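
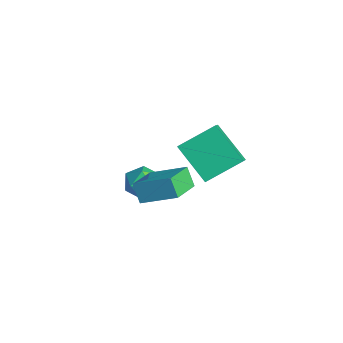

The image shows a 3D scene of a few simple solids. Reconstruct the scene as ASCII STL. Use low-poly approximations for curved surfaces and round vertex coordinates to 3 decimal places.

solid 
facet normal -0.892 0.444 -0.082
outer loop
vertex -0.265 -0.044 -2.802
vertex -0.653 -0.825 -2.808
vertex -0.517 -0.412 -2.052
endloop
endfacet
facet normal -0.433 0.858 0.275
outer loop
vertex -0.265 -0.044 -2.802
vertex -0.517 -0.412 -2.052
vertex 0.254 -0.007 -2.101
endloop
endfacet
facet normal 0.128 0.981 -0.146
outer loop
vertex -0.265 -0.044 -2.802
vertex 0.254 -0.007 -2.101
vertex 0.595 -0.169 -2.888
endloop
endfacet
facet normal 0.017 0.643 -0.766
outer loop
vertex -0.265 -0.044 -2.802
vertex 0.595 -0.169 -2.888
vertex 0.034 -0.675 -3.325
endloop
endfacet
facet normal -0.614 0.311 -0.726
outer loop
vertex -0.265 -0.044 -2.802
vertex 0.034 -0.675 -3.325
vertex -0.653 -0.825 -2.808
endloop
endfacet
facet normal -0.205 0.493 0.845
outer loop
vertex 0.254 -0.007 -2.101
vertex -0.517 -0.412 -2.052
vertex 0.186 -0.765 -1.675
endloop
endfacet
facet normal -0.948 -0.175 0.266
outer loop
vertex -0.517 -0.412 -2.052
vertex -0.653 -0.825 -2.808
vertex -0.375 -1.271 -2.112
endloop
endfacet
facet normal -0.498 -0.391 -0.774
outer loop
vertex -0.653 -0.825 -2.808
vertex 0.034 -0.675 -3.325
vertex -0.034 -1.433 -2.899
endloop
endfacet
facet normal 0.523 0.145 -0.840
outer loop
vertex 0.034 -0.675 -3.325
vertex 0.595 -0.169 -2.888
vertex 0.737 -1.028 -2.948
endloop
endfacet
facet normal 0.703 0.692 0.162
outer loop
vertex 0.595 -0.169 -2.888
vertex 0.254 -0.007 -2.101
vertex 0.873 -0.615 -2.192
endloop
endfacet
facet normal -0.017 -0.643 0.766
outer loop
vertex 0.485 -1.396 -2.198
vertex 0.186 -0.765 -1.675
vertex -0.375 -1.271 -2.112
endloop
endfacet
facet normal -0.128 -0.981 0.146
outer loop
vertex 0.485 -1.396 -2.198
vertex -0.375 -1.271 -2.112
vertex -0.034 -1.433 -2.899
endloop
endfacet
facet normal 0.433 -0.858 -0.275
outer loop
vertex 0.485 -1.396 -2.198
vertex -0.034 -1.433 -2.899
vertex 0.737 -1.028 -2.948
endloop
endfacet
facet normal 0.892 -0.444 0.082
outer loop
vertex 0.485 -1.396 -2.198
vertex 0.737 -1.028 -2.948
vertex 0.873 -0.615 -2.192
endloop
endfacet
facet normal 0.614 -0.311 0.726
outer loop
vertex 0.485 -1.396 -2.198
vertex 0.873 -0.615 -2.192
vertex 0.186 -0.765 -1.675
endloop
endfacet
facet normal -0.523 -0.145 0.840
outer loop
vertex -0.375 -1.271 -2.112
vertex 0.186 -0.765 -1.675
vertex -0.517 -0.412 -2.052
endloop
endfacet
facet normal -0.703 -0.692 -0.162
outer loop
vertex -0.034 -1.433 -2.899
vertex -0.375 -1.271 -2.112
vertex -0.653 -0.825 -2.808
endloop
endfacet
facet normal 0.205 -0.493 -0.845
outer loop
vertex 0.737 -1.028 -2.948
vertex -0.034 -1.433 -2.899
vertex 0.034 -0.675 -3.325
endloop
endfacet
facet normal 0.948 0.175 -0.266
outer loop
vertex 0.873 -0.615 -2.192
vertex 0.737 -1.028 -2.948
vertex 0.595 -0.169 -2.888
endloop
endfacet
facet normal 0.498 0.391 0.774
outer loop
vertex 0.186 -0.765 -1.675
vertex 0.873 -0.615 -2.192
vertex 0.254 -0.007 -2.101
endloop
endfacet
facet normal -0.537 -0.097 0.838
outer loop
vertex 3.498 -0.905 0.688
vertex 2.532 0.219 0.199
vertex 2.506 -2.093 -0.086
endloop
endfacet
facet normal 0.618 -0.721 0.314
outer loop
vertex 3.028 -1.999 -0.899
vertex 3.498 -0.905 0.688
vertex 2.506 -2.093 -0.086
endloop
endfacet
facet normal -0.538 -0.097 0.838
outer loop
vertex 2.506 -2.093 -0.086
vertex 2.532 0.219 0.199
vertex 1.541 -0.969 -0.575
endloop
endfacet
facet normal -0.573 -0.687 -0.447
outer loop
vertex 1.541 -0.969 -0.575
vertex 3.028 -1.999 -0.899
vertex 2.506 -2.093 -0.086
endloop
endfacet
facet normal 0.573 0.687 0.447
outer loop
vertex 3.498 -0.905 0.688
vertex 3.054 0.313 -0.614
vertex 2.532 0.219 0.199
endloop
endfacet
facet normal 0.619 -0.720 0.313
outer loop
vertex 4.019 -0.811 -0.125
vertex 3.498 -0.905 0.688
vertex 3.028 -1.999 -0.899
endloop
endfacet
facet normal 0.573 0.687 0.447
outer loop
vertex 4.019 -0.811 -0.125
vertex 3.054 0.313 -0.614
vertex 3.498 -0.905 0.688
endloop
endfacet
facet normal -0.618 0.720 -0.314
outer loop
vertex 2.532 0.219 0.199
vertex 3.054 0.313 -0.614
vertex 1.541 -0.969 -0.575
endloop
endfacet
facet normal -0.573 -0.687 -0.447
outer loop
vertex 2.062 -0.875 -1.388
vertex 3.028 -1.999 -0.899
vertex 1.541 -0.969 -0.575
endloop
endfacet
facet normal -0.619 0.721 -0.313
outer loop
vertex 1.541 -0.969 -0.575
vertex 3.054 0.313 -0.614
vertex 2.062 -0.875 -1.388
endloop
endfacet
facet normal 0.537 0.097 -0.838
outer loop
vertex 2.062 -0.875 -1.388
vertex 4.019 -0.811 -0.125
vertex 3.028 -1.999 -0.899
endloop
endfacet
facet normal 0.537 0.097 -0.838
outer loop
vertex 3.054 0.313 -0.614
vertex 4.019 -0.811 -0.125
vertex 2.062 -0.875 -1.388
endloop
endfacet
facet normal -0.740 -0.281 0.611
outer loop
vertex 3.402 -0.577 2.458
vertex 3.536 0.969 3.331
vertex 2.781 -0.197 1.88
endloop
endfacet
facet normal -0.075 -0.868 -0.490
outer loop
vertex 4.224 0.351 0.689
vertex 3.402 -0.577 2.458
vertex 2.781 -0.197 1.88
endloop
endfacet
facet normal -0.740 -0.281 0.611
outer loop
vertex 2.781 -0.197 1.88
vertex 3.536 0.969 3.331
vertex 2.914 1.349 2.753
endloop
endfacet
facet normal -0.668 0.409 -0.622
outer loop
vertex 2.914 1.349 2.753
vertex 4.224 0.351 0.689
vertex 2.781 -0.197 1.88
endloop
endfacet
facet normal 0.668 -0.409 0.622
outer loop
vertex 3.402 -0.577 2.458
vertex 4.979 1.517 2.14
vertex 3.536 0.969 3.331
endloop
endfacet
facet normal -0.075 -0.868 -0.490
outer loop
vertex 4.846 -0.029 1.267
vertex 3.402 -0.577 2.458
vertex 4.224 0.351 0.689
endloop
endfacet
facet normal 0.668 -0.409 0.622
outer loop
vertex 4.846 -0.029 1.267
vertex 4.979 1.517 2.14
vertex 3.402 -0.577 2.458
endloop
endfacet
facet normal 0.075 0.868 0.490
outer loop
vertex 3.536 0.969 3.331
vertex 4.979 1.517 2.14
vertex 2.914 1.349 2.753
endloop
endfacet
facet normal -0.668 0.409 -0.622
outer loop
vertex 4.358 1.897 1.562
vertex 4.224 0.351 0.689
vertex 2.914 1.349 2.753
endloop
endfacet
facet normal 0.075 0.868 0.490
outer loop
vertex 2.914 1.349 2.753
vertex 4.979 1.517 2.14
vertex 4.358 1.897 1.562
endloop
endfacet
facet normal 0.740 0.281 -0.611
outer loop
vertex 4.358 1.897 1.562
vertex 4.846 -0.029 1.267
vertex 4.224 0.351 0.689
endloop
endfacet
facet normal 0.740 0.281 -0.611
outer loop
vertex 4.979 1.517 2.14
vertex 4.846 -0.029 1.267
vertex 4.358 1.897 1.562
endloop
endfacet

endsolid


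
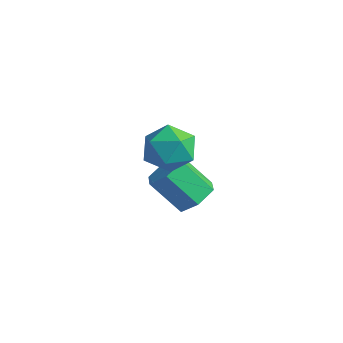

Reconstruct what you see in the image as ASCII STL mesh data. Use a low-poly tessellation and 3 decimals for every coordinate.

solid 
facet normal 0.588 0.342 -0.733
outer loop
vertex -2.054 2.787 -2.599
vertex -2.668 3.3 -2.852
vertex -2.11 3.563 -2.282
endloop
endfacet
facet normal 0.807 -0.173 0.565
outer loop
vertex -2.054 2.787 -2.599
vertex -2.11 3.563 -2.282
vertex -3.017 2.226 -1.395
endloop
endfacet
facet normal 0.807 -0.172 0.565
outer loop
vertex -3.017 2.226 -1.395
vertex -2.11 3.563 -2.282
vertex -3.073 3.002 -1.079
endloop
endfacet
facet normal -0.587 -0.341 0.734
outer loop
vertex -3.017 2.226 -1.395
vertex -3.073 3.002 -1.079
vertex -3.632 2.74 -1.648
endloop
endfacet
facet normal 0.588 0.342 -0.733
outer loop
vertex -2.11 3.563 -2.282
vertex -2.668 3.3 -2.852
vertex -2.724 4.076 -2.535
endloop
endfacet
facet normal 0.345 0.714 0.609
outer loop
vertex -2.11 3.563 -2.282
vertex -2.724 4.076 -2.535
vertex -3.073 3.002 -1.079
endloop
endfacet
facet normal 0.346 0.714 0.609
outer loop
vertex -3.073 3.002 -1.079
vertex -2.724 4.076 -2.535
vertex -3.688 3.516 -1.332
endloop
endfacet
facet normal -0.587 -0.341 0.734
outer loop
vertex -3.073 3.002 -1.079
vertex -3.688 3.516 -1.332
vertex -3.632 2.74 -1.648
endloop
endfacet
facet normal 0.588 0.342 -0.733
outer loop
vertex -2.724 4.076 -2.535
vertex -2.668 3.3 -2.852
vertex -3.283 3.814 -3.105
endloop
endfacet
facet normal -0.460 0.887 0.044
outer loop
vertex -2.724 4.076 -2.535
vertex -3.283 3.814 -3.105
vertex -3.688 3.516 -1.332
endloop
endfacet
facet normal -0.462 0.886 0.043
outer loop
vertex -3.688 3.516 -1.332
vertex -3.283 3.814 -3.105
vertex -4.246 3.253 -1.901
endloop
endfacet
facet normal -0.587 -0.341 0.734
outer loop
vertex -3.688 3.516 -1.332
vertex -4.246 3.253 -1.901
vertex -3.632 2.74 -1.648
endloop
endfacet
facet normal 0.587 0.341 -0.734
outer loop
vertex -3.283 3.814 -3.105
vertex -2.668 3.3 -2.852
vertex -3.227 3.038 -3.421
endloop
endfacet
facet normal -0.807 0.172 -0.565
outer loop
vertex -3.283 3.814 -3.105
vertex -3.227 3.038 -3.421
vertex -4.246 3.253 -1.901
endloop
endfacet
facet normal -0.807 0.173 -0.565
outer loop
vertex -4.246 3.253 -1.901
vertex -3.227 3.038 -3.421
vertex -4.19 2.477 -2.218
endloop
endfacet
facet normal -0.588 -0.342 0.733
outer loop
vertex -4.246 3.253 -1.901
vertex -4.19 2.477 -2.218
vertex -3.632 2.74 -1.648
endloop
endfacet
facet normal 0.587 0.341 -0.734
outer loop
vertex -3.227 3.038 -3.421
vertex -2.668 3.3 -2.852
vertex -2.612 2.524 -3.168
endloop
endfacet
facet normal -0.346 -0.714 -0.609
outer loop
vertex -3.227 3.038 -3.421
vertex -2.612 2.524 -3.168
vertex -4.19 2.477 -2.218
endloop
endfacet
facet normal -0.345 -0.714 -0.609
outer loop
vertex -4.19 2.477 -2.218
vertex -2.612 2.524 -3.168
vertex -3.576 1.964 -1.965
endloop
endfacet
facet normal -0.588 -0.342 0.733
outer loop
vertex -4.19 2.477 -2.218
vertex -3.576 1.964 -1.965
vertex -3.632 2.74 -1.648
endloop
endfacet
facet normal 0.587 0.341 -0.734
outer loop
vertex -2.612 2.524 -3.168
vertex -2.668 3.3 -2.852
vertex -2.054 2.787 -2.599
endloop
endfacet
facet normal 0.461 -0.886 -0.043
outer loop
vertex -2.612 2.524 -3.168
vertex -2.054 2.787 -2.599
vertex -3.576 1.964 -1.965
endloop
endfacet
facet normal 0.461 -0.886 -0.044
outer loop
vertex -3.576 1.964 -1.965
vertex -2.054 2.787 -2.599
vertex -3.017 2.226 -1.395
endloop
endfacet
facet normal -0.588 -0.342 0.733
outer loop
vertex -3.576 1.964 -1.965
vertex -3.017 2.226 -1.395
vertex -3.632 2.74 -1.648
endloop
endfacet
facet normal 0.286 0.420 0.861
outer loop
vertex -1.422 2.007 1.651
vertex -2.071 1.432 2.147
vertex -1.137 1.113 1.992
endloop
endfacet
facet normal 0.824 0.411 0.390
outer loop
vertex -1.422 2.007 1.651
vertex -1.137 1.113 1.992
vertex -0.856 1.413 1.082
endloop
endfacet
facet normal 0.613 0.767 -0.191
outer loop
vertex -1.422 2.007 1.651
vertex -0.856 1.413 1.082
vertex -1.615 1.918 0.675
endloop
endfacet
facet normal -0.055 0.995 -0.080
outer loop
vertex -1.422 2.007 1.651
vertex -1.615 1.918 0.675
vertex -2.366 1.929 1.333
endloop
endfacet
facet normal -0.256 0.781 0.570
outer loop
vertex -1.422 2.007 1.651
vertex -2.366 1.929 1.333
vertex -2.071 1.432 2.147
endloop
endfacet
facet normal 0.942 -0.267 0.203
outer loop
vertex -0.856 1.413 1.082
vertex -1.137 1.113 1.992
vertex -1.154 0.471 1.227
endloop
endfacet
facet normal 0.074 -0.253 0.965
outer loop
vertex -1.137 1.113 1.992
vertex -2.071 1.432 2.147
vertex -1.905 0.482 1.885
endloop
endfacet
facet normal -0.805 0.330 0.493
outer loop
vertex -2.071 1.432 2.147
vertex -2.366 1.929 1.333
vertex -2.664 0.987 1.478
endloop
endfacet
facet normal -0.479 0.678 -0.558
outer loop
vertex -2.366 1.929 1.333
vertex -1.615 1.918 0.675
vertex -2.383 1.287 0.568
endloop
endfacet
facet normal 0.601 0.308 -0.738
outer loop
vertex -1.615 1.918 0.675
vertex -0.856 1.413 1.082
vertex -1.449 0.968 0.413
endloop
endfacet
facet normal 0.055 -0.995 0.080
outer loop
vertex -2.098 0.393 0.909
vertex -1.154 0.471 1.227
vertex -1.905 0.482 1.885
endloop
endfacet
facet normal -0.613 -0.767 0.191
outer loop
vertex -2.098 0.393 0.909
vertex -1.905 0.482 1.885
vertex -2.664 0.987 1.478
endloop
endfacet
facet normal -0.824 -0.411 -0.390
outer loop
vertex -2.098 0.393 0.909
vertex -2.664 0.987 1.478
vertex -2.383 1.287 0.568
endloop
endfacet
facet normal -0.286 -0.420 -0.861
outer loop
vertex -2.098 0.393 0.909
vertex -2.383 1.287 0.568
vertex -1.449 0.968 0.413
endloop
endfacet
facet normal 0.256 -0.781 -0.570
outer loop
vertex -2.098 0.393 0.909
vertex -1.449 0.968 0.413
vertex -1.154 0.471 1.227
endloop
endfacet
facet normal 0.479 -0.678 0.558
outer loop
vertex -1.905 0.482 1.885
vertex -1.154 0.471 1.227
vertex -1.137 1.113 1.992
endloop
endfacet
facet normal -0.601 -0.308 0.738
outer loop
vertex -2.664 0.987 1.478
vertex -1.905 0.482 1.885
vertex -2.071 1.432 2.147
endloop
endfacet
facet normal -0.942 0.267 -0.203
outer loop
vertex -2.383 1.287 0.568
vertex -2.664 0.987 1.478
vertex -2.366 1.929 1.333
endloop
endfacet
facet normal -0.074 0.253 -0.965
outer loop
vertex -1.449 0.968 0.413
vertex -2.383 1.287 0.568
vertex -1.615 1.918 0.675
endloop
endfacet
facet normal 0.805 -0.330 -0.493
outer loop
vertex -1.154 0.471 1.227
vertex -1.449 0.968 0.413
vertex -0.856 1.413 1.082
endloop
endfacet

endsolid


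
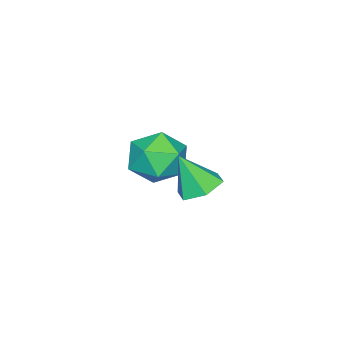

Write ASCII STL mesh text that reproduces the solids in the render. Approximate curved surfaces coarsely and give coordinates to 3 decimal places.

solid 
facet normal -0.173 0.432 -0.885
outer loop
vertex 3.406 3.666 2.556
vertex 2.877 3.117 2.392
vertex 2.659 3.772 2.754
endloop
endfacet
facet normal 0.282 0.619 0.733
outer loop
vertex 3.406 3.666 2.556
vertex 2.659 3.772 2.754
vertex 3.123 2.503 3.648
endloop
endfacet
facet normal -0.172 0.432 -0.885
outer loop
vertex 2.659 3.772 2.754
vertex 2.877 3.117 2.392
vertex 2.13 3.223 2.589
endloop
endfacet
facet normal -0.571 0.323 0.755
outer loop
vertex 2.659 3.772 2.754
vertex 2.13 3.223 2.589
vertex 3.123 2.503 3.648
endloop
endfacet
facet normal -0.172 0.432 -0.885
outer loop
vertex 2.13 3.223 2.589
vertex 2.877 3.117 2.392
vertex 2.348 2.568 2.227
endloop
endfacet
facet normal -0.778 -0.482 0.403
outer loop
vertex 2.13 3.223 2.589
vertex 2.348 2.568 2.227
vertex 3.123 2.503 3.648
endloop
endfacet
facet normal -0.172 0.432 -0.885
outer loop
vertex 2.348 2.568 2.227
vertex 2.877 3.117 2.392
vertex 3.096 2.461 2.029
endloop
endfacet
facet normal -0.134 -0.991 0.028
outer loop
vertex 2.348 2.568 2.227
vertex 3.096 2.461 2.029
vertex 3.123 2.503 3.648
endloop
endfacet
facet normal -0.173 0.432 -0.885
outer loop
vertex 3.096 2.461 2.029
vertex 2.877 3.117 2.392
vertex 3.624 3.01 2.194
endloop
endfacet
facet normal 0.720 -0.694 0.006
outer loop
vertex 3.096 2.461 2.029
vertex 3.624 3.01 2.194
vertex 3.123 2.503 3.648
endloop
endfacet
facet normal -0.173 0.431 -0.886
outer loop
vertex 3.624 3.01 2.194
vertex 2.877 3.117 2.392
vertex 3.406 3.666 2.556
endloop
endfacet
facet normal 0.927 0.111 0.358
outer loop
vertex 3.624 3.01 2.194
vertex 3.406 3.666 2.556
vertex 3.123 2.503 3.648
endloop
endfacet
facet normal -0.807 -0.048 0.588
outer loop
vertex -0.972 0.065 0.94
vertex -0.927 -1.048 0.911
vertex -0.381 -0.489 1.706
endloop
endfacet
facet normal -0.429 0.542 0.723
outer loop
vertex -0.972 0.065 0.94
vertex -0.381 -0.489 1.706
vertex 0.03 0.442 1.252
endloop
endfacet
facet normal -0.382 0.917 0.118
outer loop
vertex -0.972 0.065 0.94
vertex 0.03 0.442 1.252
vertex -0.262 0.459 0.176
endloop
endfacet
facet normal -0.731 0.559 -0.391
outer loop
vertex -0.972 0.065 0.94
vertex -0.262 0.459 0.176
vertex -0.854 -0.462 -0.034
endloop
endfacet
facet normal -0.994 -0.038 -0.100
outer loop
vertex -0.972 0.065 0.94
vertex -0.854 -0.462 -0.034
vertex -0.927 -1.048 0.911
endloop
endfacet
facet normal 0.231 0.342 0.911
outer loop
vertex 0.03 0.442 1.252
vertex -0.381 -0.489 1.706
vertex 0.694 -0.438 1.414
endloop
endfacet
facet normal -0.382 -0.612 0.693
outer loop
vertex -0.381 -0.489 1.706
vertex -0.927 -1.048 0.911
vertex 0.102 -1.359 1.204
endloop
endfacet
facet normal -0.685 -0.594 -0.421
outer loop
vertex -0.927 -1.048 0.911
vertex -0.854 -0.462 -0.034
vertex -0.19 -1.342 0.128
endloop
endfacet
facet normal -0.260 0.370 -0.892
outer loop
vertex -0.854 -0.462 -0.034
vertex -0.262 0.459 0.176
vertex 0.221 -0.411 -0.326
endloop
endfacet
facet normal 0.306 0.949 -0.068
outer loop
vertex -0.262 0.459 0.176
vertex 0.03 0.442 1.252
vertex 0.767 0.148 0.469
endloop
endfacet
facet normal 0.731 -0.559 0.391
outer loop
vertex 0.812 -0.965 0.44
vertex 0.694 -0.438 1.414
vertex 0.102 -1.359 1.204
endloop
endfacet
facet normal 0.382 -0.917 -0.118
outer loop
vertex 0.812 -0.965 0.44
vertex 0.102 -1.359 1.204
vertex -0.19 -1.342 0.128
endloop
endfacet
facet normal 0.429 -0.542 -0.723
outer loop
vertex 0.812 -0.965 0.44
vertex -0.19 -1.342 0.128
vertex 0.221 -0.411 -0.326
endloop
endfacet
facet normal 0.807 0.048 -0.588
outer loop
vertex 0.812 -0.965 0.44
vertex 0.221 -0.411 -0.326
vertex 0.767 0.148 0.469
endloop
endfacet
facet normal 0.994 0.038 0.100
outer loop
vertex 0.812 -0.965 0.44
vertex 0.767 0.148 0.469
vertex 0.694 -0.438 1.414
endloop
endfacet
facet normal 0.260 -0.370 0.892
outer loop
vertex 0.102 -1.359 1.204
vertex 0.694 -0.438 1.414
vertex -0.381 -0.489 1.706
endloop
endfacet
facet normal -0.306 -0.949 0.068
outer loop
vertex -0.19 -1.342 0.128
vertex 0.102 -1.359 1.204
vertex -0.927 -1.048 0.911
endloop
endfacet
facet normal -0.231 -0.342 -0.911
outer loop
vertex 0.221 -0.411 -0.326
vertex -0.19 -1.342 0.128
vertex -0.854 -0.462 -0.034
endloop
endfacet
facet normal 0.382 0.612 -0.693
outer loop
vertex 0.767 0.148 0.469
vertex 0.221 -0.411 -0.326
vertex -0.262 0.459 0.176
endloop
endfacet
facet normal 0.685 0.594 0.421
outer loop
vertex 0.694 -0.438 1.414
vertex 0.767 0.148 0.469
vertex 0.03 0.442 1.252
endloop
endfacet

endsolid


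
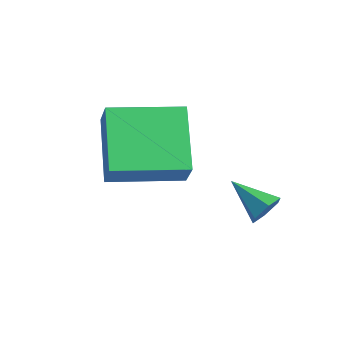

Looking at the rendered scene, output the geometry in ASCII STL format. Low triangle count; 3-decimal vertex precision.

solid 
facet normal -0.456 0.209 -0.865
outer loop
vertex -0.422 -3.825 -0.514
vertex 0.736 -2.083 -0.705
vertex 0.982 -4.867 -1.506
endloop
endfacet
facet normal -0.551 -0.829 0.091
outer loop
vertex 1.484 -5.097 -0.555
vertex -0.422 -3.825 -0.514
vertex 0.982 -4.867 -1.506
endloop
endfacet
facet normal -0.456 0.209 -0.865
outer loop
vertex 0.982 -4.867 -1.506
vertex 0.736 -2.083 -0.705
vertex 2.14 -3.125 -1.697
endloop
endfacet
facet normal 0.698 -0.518 -0.494
outer loop
vertex 2.14 -3.125 -1.697
vertex 1.484 -5.097 -0.555
vertex 0.982 -4.867 -1.506
endloop
endfacet
facet normal -0.698 0.518 0.494
outer loop
vertex -0.422 -3.825 -0.514
vertex 1.238 -2.313 0.246
vertex 0.736 -2.083 -0.705
endloop
endfacet
facet normal -0.551 -0.829 0.091
outer loop
vertex 0.08 -4.055 0.437
vertex -0.422 -3.825 -0.514
vertex 1.484 -5.097 -0.555
endloop
endfacet
facet normal -0.698 0.518 0.494
outer loop
vertex 0.08 -4.055 0.437
vertex 1.238 -2.313 0.246
vertex -0.422 -3.825 -0.514
endloop
endfacet
facet normal 0.551 0.829 -0.091
outer loop
vertex 0.736 -2.083 -0.705
vertex 1.238 -2.313 0.246
vertex 2.14 -3.125 -1.697
endloop
endfacet
facet normal 0.698 -0.518 -0.494
outer loop
vertex 2.642 -3.355 -0.746
vertex 1.484 -5.097 -0.555
vertex 2.14 -3.125 -1.697
endloop
endfacet
facet normal 0.551 0.829 -0.091
outer loop
vertex 2.14 -3.125 -1.697
vertex 1.238 -2.313 0.246
vertex 2.642 -3.355 -0.746
endloop
endfacet
facet normal 0.456 -0.209 0.865
outer loop
vertex 2.642 -3.355 -0.746
vertex 0.08 -4.055 0.437
vertex 1.484 -5.097 -0.555
endloop
endfacet
facet normal 0.456 -0.209 0.865
outer loop
vertex 1.238 -2.313 0.246
vertex 0.08 -4.055 0.437
vertex 2.642 -3.355 -0.746
endloop
endfacet
facet normal 0.907 0.137 -0.398
outer loop
vertex 3.486 -1.455 -2.846
vertex 3.254 -1.3 -3.321
vertex 3.367 -0.925 -2.935
endloop
endfacet
facet normal 0.030 0.172 0.985
outer loop
vertex 3.486 -1.455 -2.846
vertex 3.367 -0.925 -2.935
vertex 2.066 -1.48 -2.799
endloop
endfacet
facet normal 0.907 0.138 -0.399
outer loop
vertex 3.367 -0.925 -2.935
vertex 3.254 -1.3 -3.321
vertex 3.135 -0.771 -3.409
endloop
endfacet
facet normal -0.316 0.846 0.430
outer loop
vertex 3.367 -0.925 -2.935
vertex 3.135 -0.771 -3.409
vertex 2.066 -1.48 -2.799
endloop
endfacet
facet normal 0.907 0.138 -0.397
outer loop
vertex 3.135 -0.771 -3.409
vertex 3.254 -1.3 -3.321
vertex 3.023 -1.146 -3.795
endloop
endfacet
facet normal -0.656 0.628 -0.420
outer loop
vertex 3.135 -0.771 -3.409
vertex 3.023 -1.146 -3.795
vertex 2.066 -1.48 -2.799
endloop
endfacet
facet normal 0.907 0.136 -0.398
outer loop
vertex 3.023 -1.146 -3.795
vertex 3.254 -1.3 -3.321
vertex 3.141 -1.675 -3.707
endloop
endfacet
facet normal -0.650 -0.264 -0.713
outer loop
vertex 3.023 -1.146 -3.795
vertex 3.141 -1.675 -3.707
vertex 2.066 -1.48 -2.799
endloop
endfacet
facet normal 0.907 0.137 -0.399
outer loop
vertex 3.141 -1.675 -3.707
vertex 3.254 -1.3 -3.321
vertex 3.373 -1.83 -3.233
endloop
endfacet
facet normal -0.304 -0.939 -0.158
outer loop
vertex 3.141 -1.675 -3.707
vertex 3.373 -1.83 -3.233
vertex 2.066 -1.48 -2.799
endloop
endfacet
facet normal 0.907 0.138 -0.398
outer loop
vertex 3.373 -1.83 -3.233
vertex 3.254 -1.3 -3.321
vertex 3.486 -1.455 -2.846
endloop
endfacet
facet normal 0.036 -0.723 0.690
outer loop
vertex 3.373 -1.83 -3.233
vertex 3.486 -1.455 -2.846
vertex 2.066 -1.48 -2.799
endloop
endfacet

endsolid


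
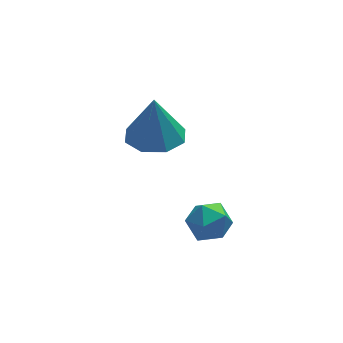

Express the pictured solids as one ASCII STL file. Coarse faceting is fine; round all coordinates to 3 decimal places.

solid 
facet normal -0.018 -0.120 -0.993
outer loop
vertex 1.172 -0.259 -0.036
vertex 0.134 -0.325 -0.009
vertex 0.819 0.45 -0.115
endloop
endfacet
facet normal 0.794 0.442 0.417
outer loop
vertex 1.172 -0.259 -0.036
vertex 0.819 0.45 -0.115
vertex 0.166 -0.115 1.729
endloop
endfacet
facet normal -0.018 -0.120 -0.993
outer loop
vertex 0.819 0.45 -0.115
vertex 0.134 -0.325 -0.009
vertex 0.065 0.705 -0.132
endloop
endfacet
facet normal 0.290 0.882 0.373
outer loop
vertex 0.819 0.45 -0.115
vertex 0.065 0.705 -0.132
vertex 0.166 -0.115 1.729
endloop
endfacet
facet normal -0.018 -0.120 -0.993
outer loop
vertex 0.065 0.705 -0.132
vertex 0.134 -0.325 -0.009
vertex -0.648 0.356 -0.077
endloop
endfacet
facet normal -0.380 0.839 0.390
outer loop
vertex 0.065 0.705 -0.132
vertex -0.648 0.356 -0.077
vertex 0.166 -0.115 1.729
endloop
endfacet
facet normal -0.019 -0.121 -0.992
outer loop
vertex -0.648 0.356 -0.077
vertex 0.134 -0.325 -0.009
vertex -0.903 -0.392 0.019
endloop
endfacet
facet normal -0.821 0.339 0.459
outer loop
vertex -0.648 0.356 -0.077
vertex -0.903 -0.392 0.019
vertex 0.166 -0.115 1.729
endloop
endfacet
facet normal -0.019 -0.120 -0.993
outer loop
vertex -0.903 -0.392 0.019
vertex 0.134 -0.325 -0.009
vertex -0.551 -1.101 0.098
endloop
endfacet
facet normal -0.777 -0.326 0.539
outer loop
vertex -0.903 -0.392 0.019
vertex -0.551 -1.101 0.098
vertex 0.166 -0.115 1.729
endloop
endfacet
facet normal -0.018 -0.121 -0.993
outer loop
vertex -0.551 -1.101 0.098
vertex 0.134 -0.325 -0.009
vertex 0.203 -1.355 0.115
endloop
endfacet
facet normal -0.271 -0.766 0.582
outer loop
vertex -0.551 -1.101 0.098
vertex 0.203 -1.355 0.115
vertex 0.166 -0.115 1.729
endloop
endfacet
facet normal -0.018 -0.121 -0.993
outer loop
vertex 0.203 -1.355 0.115
vertex 0.134 -0.325 -0.009
vertex 0.917 -1.007 0.06
endloop
endfacet
facet normal 0.396 -0.724 0.565
outer loop
vertex 0.203 -1.355 0.115
vertex 0.917 -1.007 0.06
vertex 0.166 -0.115 1.729
endloop
endfacet
facet normal -0.018 -0.121 -0.992
outer loop
vertex 0.917 -1.007 0.06
vertex 0.134 -0.325 -0.009
vertex 1.172 -0.259 -0.036
endloop
endfacet
facet normal 0.839 -0.222 0.496
outer loop
vertex 0.917 -1.007 0.06
vertex 1.172 -0.259 -0.036
vertex 0.166 -0.115 1.729
endloop
endfacet
facet normal -0.747 0.650 -0.141
outer loop
vertex 0.403 -3.548 -1.776
vertex 0.079 -3.763 -1.054
vertex 0.621 -3.149 -1.093
endloop
endfacet
facet normal -0.149 0.874 -0.463
outer loop
vertex 0.403 -3.548 -1.776
vertex 0.621 -3.149 -1.093
vertex 1.189 -3.348 -1.651
endloop
endfacet
facet normal 0.053 0.372 -0.927
outer loop
vertex 0.403 -3.548 -1.776
vertex 1.189 -3.348 -1.651
vertex 0.997 -4.084 -1.957
endloop
endfacet
facet normal -0.419 -0.163 -0.893
outer loop
vertex 0.403 -3.548 -1.776
vertex 0.997 -4.084 -1.957
vertex 0.31 -4.341 -1.588
endloop
endfacet
facet normal -0.913 0.011 -0.407
outer loop
vertex 0.403 -3.548 -1.776
vertex 0.31 -4.341 -1.588
vertex 0.079 -3.763 -1.054
endloop
endfacet
facet normal 0.360 0.932 0.034
outer loop
vertex 1.189 -3.348 -1.651
vertex 0.621 -3.149 -1.093
vertex 1.35 -3.439 -0.852
endloop
endfacet
facet normal -0.607 0.571 0.553
outer loop
vertex 0.621 -3.149 -1.093
vertex 0.079 -3.763 -1.054
vertex 0.663 -3.696 -0.483
endloop
endfacet
facet normal -0.877 -0.465 0.124
outer loop
vertex 0.079 -3.763 -1.054
vertex 0.31 -4.341 -1.588
vertex 0.471 -4.432 -0.789
endloop
endfacet
facet normal -0.077 -0.745 -0.663
outer loop
vertex 0.31 -4.341 -1.588
vertex 0.997 -4.084 -1.957
vertex 1.039 -4.631 -1.347
endloop
endfacet
facet normal 0.687 0.119 -0.717
outer loop
vertex 0.997 -4.084 -1.957
vertex 1.189 -3.348 -1.651
vertex 1.581 -4.017 -1.386
endloop
endfacet
facet normal 0.419 0.163 0.893
outer loop
vertex 1.257 -4.232 -0.664
vertex 1.35 -3.439 -0.852
vertex 0.663 -3.696 -0.483
endloop
endfacet
facet normal -0.053 -0.372 0.927
outer loop
vertex 1.257 -4.232 -0.664
vertex 0.663 -3.696 -0.483
vertex 0.471 -4.432 -0.789
endloop
endfacet
facet normal 0.149 -0.874 0.463
outer loop
vertex 1.257 -4.232 -0.664
vertex 0.471 -4.432 -0.789
vertex 1.039 -4.631 -1.347
endloop
endfacet
facet normal 0.747 -0.650 0.141
outer loop
vertex 1.257 -4.232 -0.664
vertex 1.039 -4.631 -1.347
vertex 1.581 -4.017 -1.386
endloop
endfacet
facet normal 0.913 -0.011 0.407
outer loop
vertex 1.257 -4.232 -0.664
vertex 1.581 -4.017 -1.386
vertex 1.35 -3.439 -0.852
endloop
endfacet
facet normal 0.077 0.745 0.663
outer loop
vertex 0.663 -3.696 -0.483
vertex 1.35 -3.439 -0.852
vertex 0.621 -3.149 -1.093
endloop
endfacet
facet normal -0.687 -0.119 0.717
outer loop
vertex 0.471 -4.432 -0.789
vertex 0.663 -3.696 -0.483
vertex 0.079 -3.763 -1.054
endloop
endfacet
facet normal -0.360 -0.932 -0.034
outer loop
vertex 1.039 -4.631 -1.347
vertex 0.471 -4.432 -0.789
vertex 0.31 -4.341 -1.588
endloop
endfacet
facet normal 0.607 -0.571 -0.553
outer loop
vertex 1.581 -4.017 -1.386
vertex 1.039 -4.631 -1.347
vertex 0.997 -4.084 -1.957
endloop
endfacet
facet normal 0.877 0.465 -0.124
outer loop
vertex 1.35 -3.439 -0.852
vertex 1.581 -4.017 -1.386
vertex 1.189 -3.348 -1.651
endloop
endfacet

endsolid


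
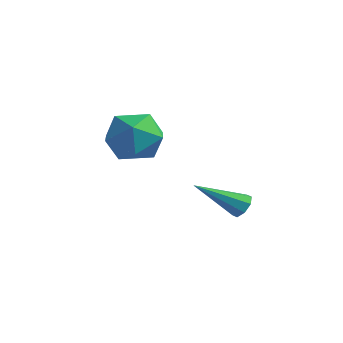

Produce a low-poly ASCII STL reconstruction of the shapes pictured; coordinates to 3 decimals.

solid 
facet normal 0.373 0.747 -0.551
outer loop
vertex 1.718 2.434 -4.403
vertex 1.252 2.744 -4.298
vertex 1.758 2.679 -4.044
endloop
endfacet
facet normal 0.805 -0.528 0.271
outer loop
vertex 1.718 2.434 -4.403
vertex 1.758 2.679 -4.044
vertex 0.468 1.176 -3.142
endloop
endfacet
facet normal 0.372 0.747 -0.551
outer loop
vertex 1.758 2.679 -4.044
vertex 1.252 2.744 -4.298
vertex 1.501 2.962 -3.834
endloop
endfacet
facet normal 0.604 -0.041 0.796
outer loop
vertex 1.758 2.679 -4.044
vertex 1.501 2.962 -3.834
vertex 0.468 1.176 -3.142
endloop
endfacet
facet normal 0.372 0.747 -0.551
outer loop
vertex 1.501 2.962 -3.834
vertex 1.252 2.744 -4.298
vertex 1.098 3.117 -3.896
endloop
endfacet
facet normal -0.004 0.363 0.932
outer loop
vertex 1.501 2.962 -3.834
vertex 1.098 3.117 -3.896
vertex 0.468 1.176 -3.142
endloop
endfacet
facet normal 0.372 0.747 -0.551
outer loop
vertex 1.098 3.117 -3.896
vertex 1.252 2.744 -4.298
vertex 0.785 3.054 -4.193
endloop
endfacet
facet normal -0.661 0.448 0.602
outer loop
vertex 1.098 3.117 -3.896
vertex 0.785 3.054 -4.193
vertex 0.468 1.176 -3.142
endloop
endfacet
facet normal 0.372 0.747 -0.550
outer loop
vertex 0.785 3.054 -4.193
vertex 1.252 2.744 -4.298
vertex 0.746 2.809 -4.552
endloop
endfacet
facet normal -0.986 0.164 -0.005
outer loop
vertex 0.785 3.054 -4.193
vertex 0.746 2.809 -4.552
vertex 0.468 1.176 -3.142
endloop
endfacet
facet normal 0.373 0.746 -0.551
outer loop
vertex 0.746 2.809 -4.552
vertex 1.252 2.744 -4.298
vertex 1.002 2.526 -4.762
endloop
endfacet
facet normal -0.787 -0.321 -0.527
outer loop
vertex 0.746 2.809 -4.552
vertex 1.002 2.526 -4.762
vertex 0.468 1.176 -3.142
endloop
endfacet
facet normal 0.371 0.748 -0.551
outer loop
vertex 1.002 2.526 -4.762
vertex 1.252 2.744 -4.298
vertex 1.405 2.371 -4.701
endloop
endfacet
facet normal -0.179 -0.726 -0.664
outer loop
vertex 1.002 2.526 -4.762
vertex 1.405 2.371 -4.701
vertex 0.468 1.176 -3.142
endloop
endfacet
facet normal 0.373 0.747 -0.550
outer loop
vertex 1.405 2.371 -4.701
vertex 1.252 2.744 -4.298
vertex 1.718 2.434 -4.403
endloop
endfacet
facet normal 0.480 -0.811 -0.333
outer loop
vertex 1.405 2.371 -4.701
vertex 1.718 2.434 -4.403
vertex 0.468 1.176 -3.142
endloop
endfacet
facet normal -0.934 0.325 -0.148
outer loop
vertex -0.145 -0.889 -0.958
vertex -0.563 -1.834 -0.392
vertex -0.316 -0.85 0.207
endloop
endfacet
facet normal -0.479 0.872 -0.100
outer loop
vertex -0.145 -0.889 -0.958
vertex -0.316 -0.85 0.207
vertex 0.652 -0.372 -0.263
endloop
endfacet
facet normal 0.015 0.794 -0.608
outer loop
vertex -0.145 -0.889 -0.958
vertex 0.652 -0.372 -0.263
vertex 1.003 -1.06 -1.152
endloop
endfacet
facet normal -0.135 0.198 -0.971
outer loop
vertex -0.145 -0.889 -0.958
vertex 1.003 -1.06 -1.152
vertex 0.252 -1.963 -1.232
endloop
endfacet
facet normal -0.722 -0.092 -0.686
outer loop
vertex -0.145 -0.889 -0.958
vertex 0.252 -1.963 -1.232
vertex -0.563 -1.834 -0.392
endloop
endfacet
facet normal -0.151 0.832 0.534
outer loop
vertex 0.652 -0.372 -0.263
vertex -0.316 -0.85 0.207
vertex 0.728 -0.997 0.732
endloop
endfacet
facet normal -0.888 -0.055 0.456
outer loop
vertex -0.316 -0.85 0.207
vertex -0.563 -1.834 -0.392
vertex -0.023 -1.9 0.652
endloop
endfacet
facet normal -0.544 -0.729 -0.416
outer loop
vertex -0.563 -1.834 -0.392
vertex 0.252 -1.963 -1.232
vertex 0.328 -2.588 -0.237
endloop
endfacet
facet normal 0.405 -0.259 -0.877
outer loop
vertex 0.252 -1.963 -1.232
vertex 1.003 -1.06 -1.152
vertex 1.296 -2.11 -0.707
endloop
endfacet
facet normal 0.647 0.705 -0.290
outer loop
vertex 1.003 -1.06 -1.152
vertex 0.652 -0.372 -0.263
vertex 1.543 -1.126 -0.108
endloop
endfacet
facet normal 0.135 -0.198 0.971
outer loop
vertex 1.125 -2.071 0.458
vertex 0.728 -0.997 0.732
vertex -0.023 -1.9 0.652
endloop
endfacet
facet normal -0.015 -0.794 0.608
outer loop
vertex 1.125 -2.071 0.458
vertex -0.023 -1.9 0.652
vertex 0.328 -2.588 -0.237
endloop
endfacet
facet normal 0.479 -0.872 0.100
outer loop
vertex 1.125 -2.071 0.458
vertex 0.328 -2.588 -0.237
vertex 1.296 -2.11 -0.707
endloop
endfacet
facet normal 0.934 -0.325 0.148
outer loop
vertex 1.125 -2.071 0.458
vertex 1.296 -2.11 -0.707
vertex 1.543 -1.126 -0.108
endloop
endfacet
facet normal 0.722 0.092 0.686
outer loop
vertex 1.125 -2.071 0.458
vertex 1.543 -1.126 -0.108
vertex 0.728 -0.997 0.732
endloop
endfacet
facet normal -0.405 0.259 0.877
outer loop
vertex -0.023 -1.9 0.652
vertex 0.728 -0.997 0.732
vertex -0.316 -0.85 0.207
endloop
endfacet
facet normal -0.647 -0.705 0.290
outer loop
vertex 0.328 -2.588 -0.237
vertex -0.023 -1.9 0.652
vertex -0.563 -1.834 -0.392
endloop
endfacet
facet normal 0.151 -0.832 -0.534
outer loop
vertex 1.296 -2.11 -0.707
vertex 0.328 -2.588 -0.237
vertex 0.252 -1.963 -1.232
endloop
endfacet
facet normal 0.888 0.055 -0.456
outer loop
vertex 1.543 -1.126 -0.108
vertex 1.296 -2.11 -0.707
vertex 1.003 -1.06 -1.152
endloop
endfacet
facet normal 0.544 0.729 0.416
outer loop
vertex 0.728 -0.997 0.732
vertex 1.543 -1.126 -0.108
vertex 0.652 -0.372 -0.263
endloop
endfacet

endsolid


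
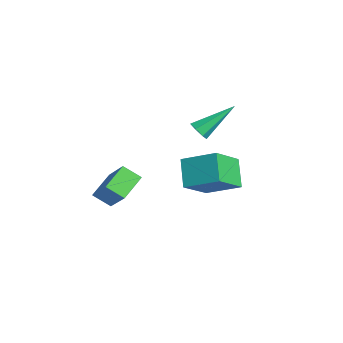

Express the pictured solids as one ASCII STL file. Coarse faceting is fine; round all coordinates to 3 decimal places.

solid 
facet normal 0.044 -0.815 -0.578
outer loop
vertex -2.008 1.399 2.218
vertex -2.547 1.39 2.19
vertex -2.197 1.64 1.864
endloop
endfacet
facet normal 0.878 0.450 -0.163
outer loop
vertex -2.008 1.399 2.218
vertex -2.197 1.64 1.864
vertex -2.633 3.03 3.35
endloop
endfacet
facet normal 0.044 -0.815 -0.578
outer loop
vertex -2.197 1.64 1.864
vertex -2.547 1.39 2.19
vertex -2.649 1.693 1.755
endloop
endfacet
facet normal 0.238 0.743 -0.625
outer loop
vertex -2.197 1.64 1.864
vertex -2.649 1.693 1.755
vertex -2.633 3.03 3.35
endloop
endfacet
facet normal 0.043 -0.815 -0.578
outer loop
vertex -2.649 1.693 1.755
vertex -2.547 1.39 2.19
vertex -3.025 1.518 1.974
endloop
endfacet
facet normal -0.590 0.622 -0.515
outer loop
vertex -2.649 1.693 1.755
vertex -3.025 1.518 1.974
vertex -2.633 3.03 3.35
endloop
endfacet
facet normal 0.042 -0.816 -0.577
outer loop
vertex -3.025 1.518 1.974
vertex -2.547 1.39 2.19
vertex -3.04 1.247 2.356
endloop
endfacet
facet normal -0.981 0.176 0.086
outer loop
vertex -3.025 1.518 1.974
vertex -3.04 1.247 2.356
vertex -2.633 3.03 3.35
endloop
endfacet
facet normal 0.043 -0.816 -0.577
outer loop
vertex -3.04 1.247 2.356
vertex -2.547 1.39 2.19
vertex -2.684 1.084 2.613
endloop
endfacet
facet normal -0.640 -0.257 0.724
outer loop
vertex -3.04 1.247 2.356
vertex -2.684 1.084 2.613
vertex -2.633 3.03 3.35
endloop
endfacet
facet normal 0.042 -0.816 -0.577
outer loop
vertex -2.684 1.084 2.613
vertex -2.547 1.39 2.19
vertex -2.225 1.151 2.552
endloop
endfacet
facet normal 0.174 -0.353 0.919
outer loop
vertex -2.684 1.084 2.613
vertex -2.225 1.151 2.552
vertex -2.633 3.03 3.35
endloop
endfacet
facet normal 0.044 -0.815 -0.577
outer loop
vertex -2.225 1.151 2.552
vertex -2.547 1.39 2.19
vertex -2.008 1.399 2.218
endloop
endfacet
facet normal 0.851 -0.038 0.524
outer loop
vertex -2.225 1.151 2.552
vertex -2.008 1.399 2.218
vertex -2.633 3.03 3.35
endloop
endfacet
facet normal -0.545 0.718 0.432
outer loop
vertex -1.369 -2.835 1.149
vertex 0.002 -2.646 2.565
vertex -0.925 -2.187 0.633
endloop
endfacet
facet normal -0.693 -0.095 -0.715
outer loop
vertex -0.222 -3.114 0.075
vertex -1.369 -2.835 1.149
vertex -0.925 -2.187 0.633
endloop
endfacet
facet normal -0.546 0.718 0.432
outer loop
vertex -0.925 -2.187 0.633
vertex 0.002 -2.646 2.565
vertex 0.445 -1.998 2.049
endloop
endfacet
facet normal 0.473 0.689 -0.549
outer loop
vertex 0.445 -1.998 2.049
vertex -0.222 -3.114 0.075
vertex -0.925 -2.187 0.633
endloop
endfacet
facet normal -0.473 -0.689 0.549
outer loop
vertex -1.369 -2.835 1.149
vertex 0.705 -3.573 2.007
vertex 0.002 -2.646 2.565
endloop
endfacet
facet normal -0.693 -0.096 -0.715
outer loop
vertex -0.665 -3.762 0.591
vertex -1.369 -2.835 1.149
vertex -0.222 -3.114 0.075
endloop
endfacet
facet normal -0.472 -0.689 0.549
outer loop
vertex -0.665 -3.762 0.591
vertex 0.705 -3.573 2.007
vertex -1.369 -2.835 1.149
endloop
endfacet
facet normal 0.693 0.095 0.715
outer loop
vertex 0.002 -2.646 2.565
vertex 0.705 -3.573 2.007
vertex 0.445 -1.998 2.049
endloop
endfacet
facet normal 0.472 0.689 -0.549
outer loop
vertex 1.149 -2.925 1.491
vertex -0.222 -3.114 0.075
vertex 0.445 -1.998 2.049
endloop
endfacet
facet normal 0.692 0.095 0.715
outer loop
vertex 0.445 -1.998 2.049
vertex 0.705 -3.573 2.007
vertex 1.149 -2.925 1.491
endloop
endfacet
facet normal 0.546 -0.718 -0.433
outer loop
vertex 1.149 -2.925 1.491
vertex -0.665 -3.762 0.591
vertex -0.222 -3.114 0.075
endloop
endfacet
facet normal 0.546 -0.718 -0.432
outer loop
vertex 0.705 -3.573 2.007
vertex -0.665 -3.762 0.591
vertex 1.149 -2.925 1.491
endloop
endfacet
facet normal -0.740 0.162 0.653
outer loop
vertex 0.827 -0.49 3.064
vertex 1.711 0.697 3.771
vertex 0.106 0.711 1.95
endloop
endfacet
facet normal -0.539 -0.724 -0.431
outer loop
vertex 1.149 0.483 1.029
vertex 0.827 -0.49 3.064
vertex 0.106 0.711 1.95
endloop
endfacet
facet normal -0.740 0.162 0.653
outer loop
vertex 0.106 0.711 1.95
vertex 1.711 0.697 3.771
vertex 0.99 1.898 2.657
endloop
endfacet
facet normal -0.403 0.671 -0.622
outer loop
vertex 0.99 1.898 2.657
vertex 1.149 0.483 1.029
vertex 0.106 0.711 1.95
endloop
endfacet
facet normal 0.403 -0.671 0.622
outer loop
vertex 0.827 -0.49 3.064
vertex 2.754 0.469 2.85
vertex 1.711 0.697 3.771
endloop
endfacet
facet normal -0.539 -0.724 -0.431
outer loop
vertex 1.87 -0.718 2.143
vertex 0.827 -0.49 3.064
vertex 1.149 0.483 1.029
endloop
endfacet
facet normal 0.403 -0.671 0.622
outer loop
vertex 1.87 -0.718 2.143
vertex 2.754 0.469 2.85
vertex 0.827 -0.49 3.064
endloop
endfacet
facet normal 0.539 0.724 0.431
outer loop
vertex 1.711 0.697 3.771
vertex 2.754 0.469 2.85
vertex 0.99 1.898 2.657
endloop
endfacet
facet normal -0.403 0.671 -0.622
outer loop
vertex 2.033 1.67 1.736
vertex 1.149 0.483 1.029
vertex 0.99 1.898 2.657
endloop
endfacet
facet normal 0.539 0.724 0.431
outer loop
vertex 0.99 1.898 2.657
vertex 2.754 0.469 2.85
vertex 2.033 1.67 1.736
endloop
endfacet
facet normal 0.740 -0.162 -0.653
outer loop
vertex 2.033 1.67 1.736
vertex 1.87 -0.718 2.143
vertex 1.149 0.483 1.029
endloop
endfacet
facet normal 0.740 -0.162 -0.653
outer loop
vertex 2.754 0.469 2.85
vertex 1.87 -0.718 2.143
vertex 2.033 1.67 1.736
endloop
endfacet

endsolid


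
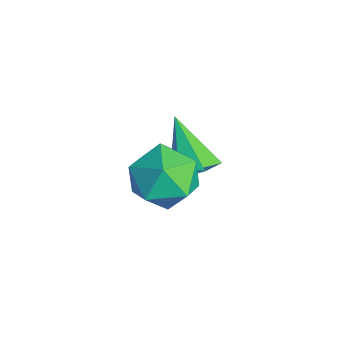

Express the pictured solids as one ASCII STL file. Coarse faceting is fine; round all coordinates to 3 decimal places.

solid 
facet normal -0.895 0.230 -0.382
outer loop
vertex 0.747 -2.78 0.674
vertex 0.222 -3.33 1.573
vertex 0.482 -2.184 1.655
endloop
endfacet
facet normal -0.411 0.726 -0.552
outer loop
vertex 0.747 -2.78 0.674
vertex 0.482 -2.184 1.655
vertex 1.515 -2.007 1.119
endloop
endfacet
facet normal 0.118 0.405 -0.907
outer loop
vertex 0.747 -2.78 0.674
vertex 1.515 -2.007 1.119
vertex 1.894 -3.043 0.706
endloop
endfacet
facet normal -0.040 -0.289 -0.956
outer loop
vertex 0.747 -2.78 0.674
vertex 1.894 -3.043 0.706
vertex 1.094 -3.86 0.986
endloop
endfacet
facet normal -0.666 -0.397 -0.632
outer loop
vertex 0.747 -2.78 0.674
vertex 1.094 -3.86 0.986
vertex 0.222 -3.33 1.573
endloop
endfacet
facet normal -0.141 0.989 0.056
outer loop
vertex 1.515 -2.007 1.119
vertex 0.482 -2.184 1.655
vertex 1.466 -2.08 2.294
endloop
endfacet
facet normal -0.925 0.186 0.330
outer loop
vertex 0.482 -2.184 1.655
vertex 0.222 -3.33 1.573
vertex 0.666 -2.897 2.574
endloop
endfacet
facet normal -0.554 -0.829 -0.075
outer loop
vertex 0.222 -3.33 1.573
vertex 1.094 -3.86 0.986
vertex 1.045 -3.933 2.161
endloop
endfacet
facet normal 0.459 -0.655 -0.600
outer loop
vertex 1.094 -3.86 0.986
vertex 1.894 -3.043 0.706
vertex 2.078 -3.756 1.625
endloop
endfacet
facet normal 0.715 0.469 -0.520
outer loop
vertex 1.894 -3.043 0.706
vertex 1.515 -2.007 1.119
vertex 2.338 -2.61 1.707
endloop
endfacet
facet normal 0.040 0.289 0.956
outer loop
vertex 1.813 -3.16 2.606
vertex 1.466 -2.08 2.294
vertex 0.666 -2.897 2.574
endloop
endfacet
facet normal -0.118 -0.405 0.907
outer loop
vertex 1.813 -3.16 2.606
vertex 0.666 -2.897 2.574
vertex 1.045 -3.933 2.161
endloop
endfacet
facet normal 0.411 -0.726 0.552
outer loop
vertex 1.813 -3.16 2.606
vertex 1.045 -3.933 2.161
vertex 2.078 -3.756 1.625
endloop
endfacet
facet normal 0.895 -0.230 0.382
outer loop
vertex 1.813 -3.16 2.606
vertex 2.078 -3.756 1.625
vertex 2.338 -2.61 1.707
endloop
endfacet
facet normal 0.666 0.397 0.632
outer loop
vertex 1.813 -3.16 2.606
vertex 2.338 -2.61 1.707
vertex 1.466 -2.08 2.294
endloop
endfacet
facet normal -0.459 0.655 0.600
outer loop
vertex 0.666 -2.897 2.574
vertex 1.466 -2.08 2.294
vertex 0.482 -2.184 1.655
endloop
endfacet
facet normal -0.715 -0.469 0.520
outer loop
vertex 1.045 -3.933 2.161
vertex 0.666 -2.897 2.574
vertex 0.222 -3.33 1.573
endloop
endfacet
facet normal 0.141 -0.989 -0.056
outer loop
vertex 2.078 -3.756 1.625
vertex 1.045 -3.933 2.161
vertex 1.094 -3.86 0.986
endloop
endfacet
facet normal 0.925 -0.186 -0.330
outer loop
vertex 2.338 -2.61 1.707
vertex 2.078 -3.756 1.625
vertex 1.894 -3.043 0.706
endloop
endfacet
facet normal 0.554 0.829 0.075
outer loop
vertex 1.466 -2.08 2.294
vertex 2.338 -2.61 1.707
vertex 1.515 -2.007 1.119
endloop
endfacet
facet normal 0.643 0.138 -0.753
outer loop
vertex -0.636 -1.122 -0.775
vertex -1.263 -1.212 -1.327
vertex -1.074 -0.451 -1.026
endloop
endfacet
facet normal 0.308 0.503 0.807
outer loop
vertex -0.636 -1.122 -0.775
vertex -1.074 -0.451 -1.026
vertex -2.557 -1.488 0.187
endloop
endfacet
facet normal 0.643 0.138 -0.753
outer loop
vertex -1.074 -0.451 -1.026
vertex -1.263 -1.212 -1.327
vertex -1.701 -0.54 -1.578
endloop
endfacet
facet normal -0.379 0.879 0.289
outer loop
vertex -1.074 -0.451 -1.026
vertex -1.701 -0.54 -1.578
vertex -2.557 -1.488 0.187
endloop
endfacet
facet normal 0.643 0.138 -0.753
outer loop
vertex -1.701 -0.54 -1.578
vertex -1.263 -1.212 -1.327
vertex -1.89 -1.301 -1.879
endloop
endfacet
facet normal -0.907 0.329 -0.263
outer loop
vertex -1.701 -0.54 -1.578
vertex -1.89 -1.301 -1.879
vertex -2.557 -1.488 0.187
endloop
endfacet
facet normal 0.644 0.136 -0.753
outer loop
vertex -1.89 -1.301 -1.879
vertex -1.263 -1.212 -1.327
vertex -1.453 -1.973 -1.627
endloop
endfacet
facet normal -0.747 -0.596 -0.295
outer loop
vertex -1.89 -1.301 -1.879
vertex -1.453 -1.973 -1.627
vertex -2.557 -1.488 0.187
endloop
endfacet
facet normal 0.644 0.136 -0.753
outer loop
vertex -1.453 -1.973 -1.627
vertex -1.263 -1.212 -1.327
vertex -0.826 -1.883 -1.075
endloop
endfacet
facet normal -0.058 -0.973 0.225
outer loop
vertex -1.453 -1.973 -1.627
vertex -0.826 -1.883 -1.075
vertex -2.557 -1.488 0.187
endloop
endfacet
facet normal 0.644 0.136 -0.753
outer loop
vertex -0.826 -1.883 -1.075
vertex -1.263 -1.212 -1.327
vertex -0.636 -1.122 -0.775
endloop
endfacet
facet normal 0.469 -0.423 0.775
outer loop
vertex -0.826 -1.883 -1.075
vertex -0.636 -1.122 -0.775
vertex -2.557 -1.488 0.187
endloop
endfacet

endsolid


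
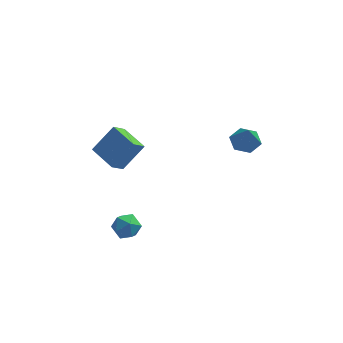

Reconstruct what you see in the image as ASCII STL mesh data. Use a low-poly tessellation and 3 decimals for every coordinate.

solid 
facet normal -0.058 0.365 -0.929
outer loop
vertex 4.688 0.555 3.146
vertex 3.9 0.742 3.269
vertex 4.484 1.289 3.447
endloop
endfacet
facet normal 0.886 0.058 0.460
outer loop
vertex 4.688 0.555 3.146
vertex 4.484 1.289 3.447
vertex 3.98 0.238 4.551
endloop
endfacet
facet normal -0.059 0.365 -0.929
outer loop
vertex 4.484 1.289 3.447
vertex 3.9 0.742 3.269
vertex 3.695 1.477 3.571
endloop
endfacet
facet normal 0.265 0.635 0.726
outer loop
vertex 4.484 1.289 3.447
vertex 3.695 1.477 3.571
vertex 3.98 0.238 4.551
endloop
endfacet
facet normal -0.058 0.365 -0.929
outer loop
vertex 3.695 1.477 3.571
vertex 3.9 0.742 3.269
vertex 3.111 0.929 3.392
endloop
endfacet
facet normal -0.596 0.409 0.691
outer loop
vertex 3.695 1.477 3.571
vertex 3.111 0.929 3.392
vertex 3.98 0.238 4.551
endloop
endfacet
facet normal -0.058 0.365 -0.929
outer loop
vertex 3.111 0.929 3.392
vertex 3.9 0.742 3.269
vertex 3.316 0.195 3.091
endloop
endfacet
facet normal -0.833 -0.393 0.390
outer loop
vertex 3.111 0.929 3.392
vertex 3.316 0.195 3.091
vertex 3.98 0.238 4.551
endloop
endfacet
facet normal -0.059 0.366 -0.929
outer loop
vertex 3.316 0.195 3.091
vertex 3.9 0.742 3.269
vertex 4.104 0.008 2.967
endloop
endfacet
facet normal -0.211 -0.970 0.124
outer loop
vertex 3.316 0.195 3.091
vertex 4.104 0.008 2.967
vertex 3.98 0.238 4.551
endloop
endfacet
facet normal -0.058 0.366 -0.929
outer loop
vertex 4.104 0.008 2.967
vertex 3.9 0.742 3.269
vertex 4.688 0.555 3.146
endloop
endfacet
facet normal 0.649 -0.744 0.159
outer loop
vertex 4.104 0.008 2.967
vertex 4.688 0.555 3.146
vertex 3.98 0.238 4.551
endloop
endfacet
facet normal -0.619 -0.326 -0.715
outer loop
vertex -2.705 1.228 0.862
vertex -3.692 2.495 1.139
vertex -2.15 1.825 0.109
endloop
endfacet
facet normal 0.606 -0.777 -0.170
outer loop
vertex -1.048 2.405 1.381
vertex -2.705 1.228 0.862
vertex -2.15 1.825 0.109
endloop
endfacet
facet normal -0.619 -0.326 -0.715
outer loop
vertex -2.15 1.825 0.109
vertex -3.692 2.495 1.139
vertex -3.137 3.093 0.386
endloop
endfacet
facet normal 0.500 0.538 -0.679
outer loop
vertex -3.137 3.093 0.386
vertex -1.048 2.405 1.381
vertex -2.15 1.825 0.109
endloop
endfacet
facet normal -0.500 -0.538 0.679
outer loop
vertex -2.705 1.228 0.862
vertex -2.59 3.075 2.411
vertex -3.692 2.495 1.139
endloop
endfacet
facet normal 0.606 -0.777 -0.171
outer loop
vertex -1.603 1.807 2.134
vertex -2.705 1.228 0.862
vertex -1.048 2.405 1.381
endloop
endfacet
facet normal -0.501 -0.538 0.678
outer loop
vertex -1.603 1.807 2.134
vertex -2.59 3.075 2.411
vertex -2.705 1.228 0.862
endloop
endfacet
facet normal -0.606 0.777 0.171
outer loop
vertex -3.692 2.495 1.139
vertex -2.59 3.075 2.411
vertex -3.137 3.093 0.386
endloop
endfacet
facet normal 0.500 0.538 -0.678
outer loop
vertex -2.035 3.672 1.658
vertex -1.048 2.405 1.381
vertex -3.137 3.093 0.386
endloop
endfacet
facet normal -0.605 0.778 0.170
outer loop
vertex -3.137 3.093 0.386
vertex -2.59 3.075 2.411
vertex -2.035 3.672 1.658
endloop
endfacet
facet normal 0.619 0.326 0.715
outer loop
vertex -2.035 3.672 1.658
vertex -1.603 1.807 2.134
vertex -1.048 2.405 1.381
endloop
endfacet
facet normal 0.619 0.326 0.715
outer loop
vertex -2.59 3.075 2.411
vertex -1.603 1.807 2.134
vertex -2.035 3.672 1.658
endloop
endfacet
facet normal -0.784 0.528 0.328
outer loop
vertex -2.292 0.049 -2.038
vertex -2.805 -0.551 -2.298
vertex -2.497 -0.573 -1.527
endloop
endfacet
facet normal -0.203 0.661 0.723
outer loop
vertex -2.292 0.049 -2.038
vertex -2.497 -0.573 -1.527
vertex -1.713 -0.3 -1.556
endloop
endfacet
facet normal 0.308 0.907 0.287
outer loop
vertex -2.292 0.049 -2.038
vertex -1.713 -0.3 -1.556
vertex -1.537 -0.11 -2.345
endloop
endfacet
facet normal 0.042 0.926 -0.376
outer loop
vertex -2.292 0.049 -2.038
vertex -1.537 -0.11 -2.345
vertex -2.212 -0.265 -2.803
endloop
endfacet
facet normal -0.632 0.692 -0.350
outer loop
vertex -2.292 0.049 -2.038
vertex -2.212 -0.265 -2.803
vertex -2.805 -0.551 -2.298
endloop
endfacet
facet normal 0.022 0.044 0.999
outer loop
vertex -1.713 -0.3 -1.556
vertex -2.497 -0.573 -1.527
vertex -1.868 -1.115 -1.517
endloop
endfacet
facet normal -0.917 -0.172 0.361
outer loop
vertex -2.497 -0.573 -1.527
vertex -2.805 -0.551 -2.298
vertex -2.543 -1.27 -1.975
endloop
endfacet
facet normal -0.671 0.092 -0.736
outer loop
vertex -2.805 -0.551 -2.298
vertex -2.212 -0.265 -2.803
vertex -2.367 -1.08 -2.764
endloop
endfacet
facet normal 0.419 0.471 -0.776
outer loop
vertex -2.212 -0.265 -2.803
vertex -1.537 -0.11 -2.345
vertex -1.583 -0.807 -2.793
endloop
endfacet
facet normal 0.847 0.441 0.295
outer loop
vertex -1.537 -0.11 -2.345
vertex -1.713 -0.3 -1.556
vertex -1.275 -0.829 -2.022
endloop
endfacet
facet normal -0.042 -0.926 0.376
outer loop
vertex -1.788 -1.429 -2.282
vertex -1.868 -1.115 -1.517
vertex -2.543 -1.27 -1.975
endloop
endfacet
facet normal -0.308 -0.907 -0.287
outer loop
vertex -1.788 -1.429 -2.282
vertex -2.543 -1.27 -1.975
vertex -2.367 -1.08 -2.764
endloop
endfacet
facet normal 0.203 -0.661 -0.723
outer loop
vertex -1.788 -1.429 -2.282
vertex -2.367 -1.08 -2.764
vertex -1.583 -0.807 -2.793
endloop
endfacet
facet normal 0.784 -0.528 -0.328
outer loop
vertex -1.788 -1.429 -2.282
vertex -1.583 -0.807 -2.793
vertex -1.275 -0.829 -2.022
endloop
endfacet
facet normal 0.632 -0.692 0.350
outer loop
vertex -1.788 -1.429 -2.282
vertex -1.275 -0.829 -2.022
vertex -1.868 -1.115 -1.517
endloop
endfacet
facet normal -0.419 -0.471 0.776
outer loop
vertex -2.543 -1.27 -1.975
vertex -1.868 -1.115 -1.517
vertex -2.497 -0.573 -1.527
endloop
endfacet
facet normal -0.847 -0.441 -0.295
outer loop
vertex -2.367 -1.08 -2.764
vertex -2.543 -1.27 -1.975
vertex -2.805 -0.551 -2.298
endloop
endfacet
facet normal -0.022 -0.044 -0.999
outer loop
vertex -1.583 -0.807 -2.793
vertex -2.367 -1.08 -2.764
vertex -2.212 -0.265 -2.803
endloop
endfacet
facet normal 0.917 0.172 -0.361
outer loop
vertex -1.275 -0.829 -2.022
vertex -1.583 -0.807 -2.793
vertex -1.537 -0.11 -2.345
endloop
endfacet
facet normal 0.671 -0.092 0.736
outer loop
vertex -1.868 -1.115 -1.517
vertex -1.275 -0.829 -2.022
vertex -1.713 -0.3 -1.556
endloop
endfacet

endsolid


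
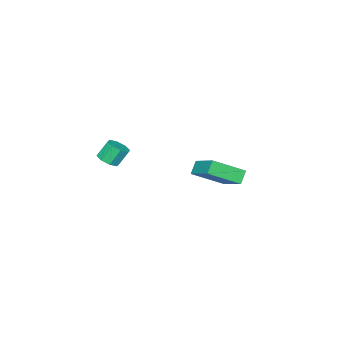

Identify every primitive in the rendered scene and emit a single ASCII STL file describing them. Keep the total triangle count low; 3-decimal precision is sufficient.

solid 
facet normal 0.455 -0.287 -0.843
outer loop
vertex 4.403 -2.316 0.606
vertex 3.989 -2.8 0.547
vertex 4.005 -2.192 0.349
endloop
endfacet
facet normal 0.364 0.924 -0.118
outer loop
vertex 4.403 -2.316 0.606
vertex 4.005 -2.192 0.349
vertex 3.925 -2.015 1.491
endloop
endfacet
facet normal 0.364 0.924 -0.118
outer loop
vertex 3.925 -2.015 1.491
vertex 4.005 -2.192 0.349
vertex 3.527 -1.891 1.234
endloop
endfacet
facet normal -0.455 0.287 0.843
outer loop
vertex 3.925 -2.015 1.491
vertex 3.527 -1.891 1.234
vertex 3.511 -2.5 1.433
endloop
endfacet
facet normal 0.455 -0.287 -0.843
outer loop
vertex 4.005 -2.192 0.349
vertex 3.989 -2.8 0.547
vertex 3.597 -2.425 0.208
endloop
endfacet
facet normal -0.318 0.832 -0.455
outer loop
vertex 4.005 -2.192 0.349
vertex 3.597 -2.425 0.208
vertex 3.527 -1.891 1.234
endloop
endfacet
facet normal -0.319 0.832 -0.455
outer loop
vertex 3.527 -1.891 1.234
vertex 3.597 -2.425 0.208
vertex 3.119 -2.124 1.094
endloop
endfacet
facet normal -0.454 0.288 0.844
outer loop
vertex 3.527 -1.891 1.234
vertex 3.119 -2.124 1.094
vertex 3.511 -2.5 1.433
endloop
endfacet
facet normal 0.454 -0.287 -0.843
outer loop
vertex 3.597 -2.425 0.208
vertex 3.989 -2.8 0.547
vertex 3.419 -2.877 0.266
endloop
endfacet
facet normal -0.813 0.253 -0.525
outer loop
vertex 3.597 -2.425 0.208
vertex 3.419 -2.877 0.266
vertex 3.119 -2.124 1.094
endloop
endfacet
facet normal -0.813 0.253 -0.525
outer loop
vertex 3.119 -2.124 1.094
vertex 3.419 -2.877 0.266
vertex 2.941 -2.577 1.151
endloop
endfacet
facet normal -0.456 0.285 0.843
outer loop
vertex 3.119 -2.124 1.094
vertex 2.941 -2.577 1.151
vertex 3.511 -2.5 1.433
endloop
endfacet
facet normal 0.454 -0.287 -0.843
outer loop
vertex 3.419 -2.877 0.266
vertex 3.989 -2.8 0.547
vertex 3.575 -3.285 0.489
endloop
endfacet
facet normal -0.831 -0.475 -0.288
outer loop
vertex 3.419 -2.877 0.266
vertex 3.575 -3.285 0.489
vertex 2.941 -2.577 1.151
endloop
endfacet
facet normal -0.831 -0.476 -0.287
outer loop
vertex 2.941 -2.577 1.151
vertex 3.575 -3.285 0.489
vertex 3.097 -2.984 1.374
endloop
endfacet
facet normal -0.456 0.287 0.843
outer loop
vertex 2.941 -2.577 1.151
vertex 3.097 -2.984 1.374
vertex 3.511 -2.5 1.433
endloop
endfacet
facet normal 0.455 -0.287 -0.843
outer loop
vertex 3.575 -3.285 0.489
vertex 3.989 -2.8 0.547
vertex 3.973 -3.409 0.746
endloop
endfacet
facet normal -0.364 -0.924 0.118
outer loop
vertex 3.575 -3.285 0.489
vertex 3.973 -3.409 0.746
vertex 3.097 -2.984 1.374
endloop
endfacet
facet normal -0.364 -0.924 0.118
outer loop
vertex 3.097 -2.984 1.374
vertex 3.973 -3.409 0.746
vertex 3.495 -3.108 1.631
endloop
endfacet
facet normal -0.455 0.287 0.843
outer loop
vertex 3.097 -2.984 1.374
vertex 3.495 -3.108 1.631
vertex 3.511 -2.5 1.433
endloop
endfacet
facet normal 0.454 -0.288 -0.844
outer loop
vertex 3.973 -3.409 0.746
vertex 3.989 -2.8 0.547
vertex 4.381 -3.176 0.886
endloop
endfacet
facet normal 0.319 -0.832 0.455
outer loop
vertex 3.973 -3.409 0.746
vertex 4.381 -3.176 0.886
vertex 3.495 -3.108 1.631
endloop
endfacet
facet normal 0.318 -0.832 0.454
outer loop
vertex 3.495 -3.108 1.631
vertex 4.381 -3.176 0.886
vertex 3.903 -2.875 1.772
endloop
endfacet
facet normal -0.455 0.287 0.843
outer loop
vertex 3.495 -3.108 1.631
vertex 3.903 -2.875 1.772
vertex 3.511 -2.5 1.433
endloop
endfacet
facet normal 0.456 -0.285 -0.843
outer loop
vertex 4.381 -3.176 0.886
vertex 3.989 -2.8 0.547
vertex 4.559 -2.723 0.829
endloop
endfacet
facet normal 0.813 -0.253 0.525
outer loop
vertex 4.381 -3.176 0.886
vertex 4.559 -2.723 0.829
vertex 3.903 -2.875 1.772
endloop
endfacet
facet normal 0.813 -0.253 0.525
outer loop
vertex 3.903 -2.875 1.772
vertex 4.559 -2.723 0.829
vertex 4.081 -2.423 1.714
endloop
endfacet
facet normal -0.454 0.287 0.843
outer loop
vertex 3.903 -2.875 1.772
vertex 4.081 -2.423 1.714
vertex 3.511 -2.5 1.433
endloop
endfacet
facet normal 0.456 -0.287 -0.843
outer loop
vertex 4.559 -2.723 0.829
vertex 3.989 -2.8 0.547
vertex 4.403 -2.316 0.606
endloop
endfacet
facet normal 0.831 0.476 0.287
outer loop
vertex 4.559 -2.723 0.829
vertex 4.403 -2.316 0.606
vertex 4.081 -2.423 1.714
endloop
endfacet
facet normal 0.832 0.475 0.288
outer loop
vertex 4.081 -2.423 1.714
vertex 4.403 -2.316 0.606
vertex 3.925 -2.015 1.491
endloop
endfacet
facet normal -0.454 0.287 0.843
outer loop
vertex 4.081 -2.423 1.714
vertex 3.925 -2.015 1.491
vertex 3.511 -2.5 1.433
endloop
endfacet
facet normal -0.665 -0.161 0.729
outer loop
vertex -2.542 -2.599 -2.529
vertex -1.79 -0.889 -1.464
vertex -3.835 -1.453 -3.455
endloop
endfacet
facet normal -0.350 -0.795 -0.495
outer loop
vertex -3.25 -1.311 -4.096
vertex -2.542 -2.599 -2.529
vertex -3.835 -1.453 -3.455
endloop
endfacet
facet normal -0.665 -0.161 0.729
outer loop
vertex -3.835 -1.453 -3.455
vertex -1.79 -0.889 -1.464
vertex -3.083 0.257 -2.39
endloop
endfacet
facet normal -0.660 0.584 -0.473
outer loop
vertex -3.083 0.257 -2.39
vertex -3.25 -1.311 -4.096
vertex -3.835 -1.453 -3.455
endloop
endfacet
facet normal 0.660 -0.584 0.473
outer loop
vertex -2.542 -2.599 -2.529
vertex -1.205 -0.747 -2.105
vertex -1.79 -0.889 -1.464
endloop
endfacet
facet normal -0.350 -0.795 -0.495
outer loop
vertex -1.957 -2.457 -3.17
vertex -2.542 -2.599 -2.529
vertex -3.25 -1.311 -4.096
endloop
endfacet
facet normal 0.660 -0.584 0.473
outer loop
vertex -1.957 -2.457 -3.17
vertex -1.205 -0.747 -2.105
vertex -2.542 -2.599 -2.529
endloop
endfacet
facet normal 0.350 0.795 0.495
outer loop
vertex -1.79 -0.889 -1.464
vertex -1.205 -0.747 -2.105
vertex -3.083 0.257 -2.39
endloop
endfacet
facet normal -0.660 0.584 -0.473
outer loop
vertex -2.498 0.399 -3.031
vertex -3.25 -1.311 -4.096
vertex -3.083 0.257 -2.39
endloop
endfacet
facet normal 0.350 0.795 0.495
outer loop
vertex -3.083 0.257 -2.39
vertex -1.205 -0.747 -2.105
vertex -2.498 0.399 -3.031
endloop
endfacet
facet normal 0.665 0.161 -0.729
outer loop
vertex -2.498 0.399 -3.031
vertex -1.957 -2.457 -3.17
vertex -3.25 -1.311 -4.096
endloop
endfacet
facet normal 0.665 0.161 -0.729
outer loop
vertex -1.205 -0.747 -2.105
vertex -1.957 -2.457 -3.17
vertex -2.498 0.399 -3.031
endloop
endfacet

endsolid


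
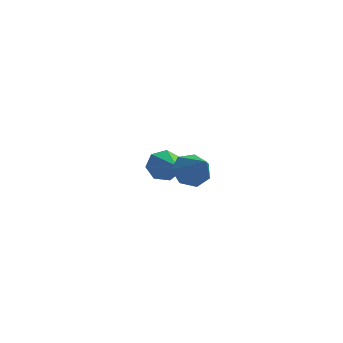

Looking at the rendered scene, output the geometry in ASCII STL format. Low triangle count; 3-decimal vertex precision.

solid 
facet normal -0.316 0.806 -0.500
outer loop
vertex -3.314 3.835 0.416
vertex -3.53 4.09 0.963
vertex -2.952 4.15 0.695
endloop
endfacet
facet normal 0.754 -0.416 -0.508
outer loop
vertex -3.314 3.835 0.416
vertex -2.952 4.15 0.695
vertex -2.99 2.71 1.817
endloop
endfacet
facet normal -0.315 0.807 -0.499
outer loop
vertex -2.952 4.15 0.695
vertex -3.53 4.09 0.963
vertex -3.025 4.419 1.176
endloop
endfacet
facet normal 0.991 0.063 0.115
outer loop
vertex -2.952 4.15 0.695
vertex -3.025 4.419 1.176
vertex -2.99 2.71 1.817
endloop
endfacet
facet normal -0.315 0.807 -0.499
outer loop
vertex -3.025 4.419 1.176
vertex -3.53 4.09 0.963
vertex -3.478 4.44 1.496
endloop
endfacet
facet normal 0.559 0.301 0.772
outer loop
vertex -3.025 4.419 1.176
vertex -3.478 4.44 1.496
vertex -2.99 2.71 1.817
endloop
endfacet
facet normal -0.315 0.807 -0.499
outer loop
vertex -3.478 4.44 1.496
vertex -3.53 4.09 0.963
vertex -3.971 4.197 1.414
endloop
endfacet
facet normal -0.219 0.118 0.969
outer loop
vertex -3.478 4.44 1.496
vertex -3.971 4.197 1.414
vertex -2.99 2.71 1.817
endloop
endfacet
facet normal -0.316 0.806 -0.500
outer loop
vertex -3.971 4.197 1.414
vertex -3.53 4.09 0.963
vertex -4.131 3.873 0.993
endloop
endfacet
facet normal -0.756 -0.348 0.555
outer loop
vertex -3.971 4.197 1.414
vertex -4.131 3.873 0.993
vertex -2.99 2.71 1.817
endloop
endfacet
facet normal -0.316 0.806 -0.500
outer loop
vertex -4.131 3.873 0.993
vertex -3.53 4.09 0.963
vertex -3.839 3.712 0.549
endloop
endfacet
facet normal -0.648 -0.746 -0.156
outer loop
vertex -4.131 3.873 0.993
vertex -3.839 3.712 0.549
vertex -2.99 2.71 1.817
endloop
endfacet
facet normal -0.316 0.806 -0.500
outer loop
vertex -3.839 3.712 0.549
vertex -3.53 4.09 0.963
vertex -3.314 3.835 0.416
endloop
endfacet
facet normal 0.023 -0.777 -0.629
outer loop
vertex -3.839 3.712 0.549
vertex -3.314 3.835 0.416
vertex -2.99 2.71 1.817
endloop
endfacet
facet normal -0.400 0.597 -0.695
outer loop
vertex -1.807 0.312 3.459
vertex -2.307 -0.098 3.395
vertex -2.248 0.41 3.797
endloop
endfacet
facet normal 0.601 0.465 0.650
outer loop
vertex -1.807 0.312 3.459
vertex -2.248 0.41 3.797
vertex -1.793 -0.862 4.285
endloop
endfacet
facet normal -0.402 0.596 -0.695
outer loop
vertex -2.248 0.41 3.797
vertex -2.307 -0.098 3.395
vertex -2.733 0.125 3.833
endloop
endfacet
facet normal -0.118 0.319 0.941
outer loop
vertex -2.248 0.41 3.797
vertex -2.733 0.125 3.833
vertex -1.793 -0.862 4.285
endloop
endfacet
facet normal -0.402 0.597 -0.695
outer loop
vertex -2.733 0.125 3.833
vertex -2.307 -0.098 3.395
vertex -2.898 -0.328 3.539
endloop
endfacet
facet normal -0.622 -0.254 0.740
outer loop
vertex -2.733 0.125 3.833
vertex -2.898 -0.328 3.539
vertex -1.793 -0.862 4.285
endloop
endfacet
facet normal -0.402 0.597 -0.695
outer loop
vertex -2.898 -0.328 3.539
vertex -2.307 -0.098 3.395
vertex -2.617 -0.607 3.137
endloop
endfacet
facet normal -0.532 -0.823 0.199
outer loop
vertex -2.898 -0.328 3.539
vertex -2.617 -0.607 3.137
vertex -1.793 -0.862 4.285
endloop
endfacet
facet normal -0.401 0.597 -0.695
outer loop
vertex -2.617 -0.607 3.137
vertex -2.307 -0.098 3.395
vertex -2.103 -0.503 2.93
endloop
endfacet
facet normal 0.084 -0.958 -0.273
outer loop
vertex -2.617 -0.607 3.137
vertex -2.103 -0.503 2.93
vertex -1.793 -0.862 4.285
endloop
endfacet
facet normal -0.401 0.597 -0.695
outer loop
vertex -2.103 -0.503 2.93
vertex -2.307 -0.098 3.395
vertex -1.742 -0.094 3.073
endloop
endfacet
facet normal 0.763 -0.560 -0.323
outer loop
vertex -2.103 -0.503 2.93
vertex -1.742 -0.094 3.073
vertex -1.793 -0.862 4.285
endloop
endfacet
facet normal -0.400 0.597 -0.695
outer loop
vertex -1.742 -0.094 3.073
vertex -2.307 -0.098 3.395
vertex -1.807 0.312 3.459
endloop
endfacet
facet normal 0.993 0.074 0.089
outer loop
vertex -1.742 -0.094 3.073
vertex -1.807 0.312 3.459
vertex -1.793 -0.862 4.285
endloop
endfacet

endsolid


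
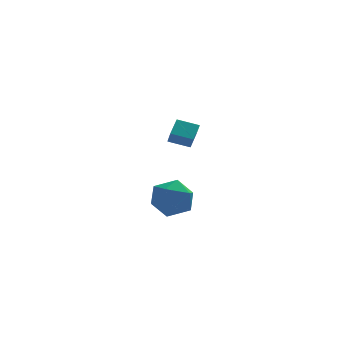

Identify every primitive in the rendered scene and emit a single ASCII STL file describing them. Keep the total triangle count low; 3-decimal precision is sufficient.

solid 
facet normal -0.963 0.271 -0.016
outer loop
vertex 0.544 -3.256 0.045
vertex 0.219 -4.385 0.505
vertex 0.474 -3.433 1.293
endloop
endfacet
facet normal -0.540 0.837 0.088
outer loop
vertex 0.544 -3.256 0.045
vertex 0.474 -3.433 1.293
vertex 1.427 -2.766 0.803
endloop
endfacet
facet normal -0.090 0.881 -0.465
outer loop
vertex 0.544 -3.256 0.045
vertex 1.427 -2.766 0.803
vertex 1.761 -3.307 -0.287
endloop
endfacet
facet normal -0.234 0.342 -0.910
outer loop
vertex 0.544 -3.256 0.045
vertex 1.761 -3.307 -0.287
vertex 1.014 -4.308 -0.471
endloop
endfacet
facet normal -0.773 -0.035 -0.633
outer loop
vertex 0.544 -3.256 0.045
vertex 1.014 -4.308 -0.471
vertex 0.219 -4.385 0.505
endloop
endfacet
facet normal -0.155 0.719 0.677
outer loop
vertex 1.427 -2.766 0.803
vertex 0.474 -3.433 1.293
vertex 1.646 -3.592 1.731
endloop
endfacet
facet normal -0.839 -0.196 0.508
outer loop
vertex 0.474 -3.433 1.293
vertex 0.219 -4.385 0.505
vertex 0.899 -4.593 1.547
endloop
endfacet
facet normal -0.533 -0.691 -0.489
outer loop
vertex 0.219 -4.385 0.505
vertex 1.014 -4.308 -0.471
vertex 1.233 -5.134 0.457
endloop
endfacet
facet normal 0.339 -0.081 -0.937
outer loop
vertex 1.014 -4.308 -0.471
vertex 1.761 -3.307 -0.287
vertex 2.186 -4.467 -0.033
endloop
endfacet
facet normal 0.573 0.790 -0.216
outer loop
vertex 1.761 -3.307 -0.287
vertex 1.427 -2.766 0.803
vertex 2.441 -3.515 0.755
endloop
endfacet
facet normal 0.234 -0.342 0.910
outer loop
vertex 2.116 -4.644 1.215
vertex 1.646 -3.592 1.731
vertex 0.899 -4.593 1.547
endloop
endfacet
facet normal 0.090 -0.881 0.465
outer loop
vertex 2.116 -4.644 1.215
vertex 0.899 -4.593 1.547
vertex 1.233 -5.134 0.457
endloop
endfacet
facet normal 0.540 -0.837 -0.088
outer loop
vertex 2.116 -4.644 1.215
vertex 1.233 -5.134 0.457
vertex 2.186 -4.467 -0.033
endloop
endfacet
facet normal 0.963 -0.271 0.016
outer loop
vertex 2.116 -4.644 1.215
vertex 2.186 -4.467 -0.033
vertex 2.441 -3.515 0.755
endloop
endfacet
facet normal 0.773 0.035 0.633
outer loop
vertex 2.116 -4.644 1.215
vertex 2.441 -3.515 0.755
vertex 1.646 -3.592 1.731
endloop
endfacet
facet normal -0.339 0.081 0.937
outer loop
vertex 0.899 -4.593 1.547
vertex 1.646 -3.592 1.731
vertex 0.474 -3.433 1.293
endloop
endfacet
facet normal -0.573 -0.790 0.216
outer loop
vertex 1.233 -5.134 0.457
vertex 0.899 -4.593 1.547
vertex 0.219 -4.385 0.505
endloop
endfacet
facet normal 0.155 -0.719 -0.677
outer loop
vertex 2.186 -4.467 -0.033
vertex 1.233 -5.134 0.457
vertex 1.014 -4.308 -0.471
endloop
endfacet
facet normal 0.839 0.196 -0.508
outer loop
vertex 2.441 -3.515 0.755
vertex 2.186 -4.467 -0.033
vertex 1.761 -3.307 -0.287
endloop
endfacet
facet normal 0.533 0.691 0.489
outer loop
vertex 1.646 -3.592 1.731
vertex 2.441 -3.515 0.755
vertex 1.427 -2.766 0.803
endloop
endfacet
facet normal -0.921 0.269 0.281
outer loop
vertex 2.526 2.899 3.466
vertex 2.456 3.465 2.694
vertex 2.045 1.939 2.806
endloop
endfacet
facet normal 0.073 -0.590 0.804
outer loop
vertex 3.224 1.595 2.446
vertex 2.526 2.899 3.466
vertex 2.045 1.939 2.806
endloop
endfacet
facet normal -0.921 0.269 0.282
outer loop
vertex 2.045 1.939 2.806
vertex 2.456 3.465 2.694
vertex 1.974 2.505 2.034
endloop
endfacet
facet normal -0.382 -0.762 -0.523
outer loop
vertex 1.974 2.505 2.034
vertex 3.224 1.595 2.446
vertex 2.045 1.939 2.806
endloop
endfacet
facet normal 0.382 0.761 0.524
outer loop
vertex 2.526 2.899 3.466
vertex 3.635 3.121 2.334
vertex 2.456 3.465 2.694
endloop
endfacet
facet normal 0.073 -0.590 0.804
outer loop
vertex 3.706 2.555 3.106
vertex 2.526 2.899 3.466
vertex 3.224 1.595 2.446
endloop
endfacet
facet normal 0.382 0.762 0.523
outer loop
vertex 3.706 2.555 3.106
vertex 3.635 3.121 2.334
vertex 2.526 2.899 3.466
endloop
endfacet
facet normal -0.073 0.590 -0.804
outer loop
vertex 2.456 3.465 2.694
vertex 3.635 3.121 2.334
vertex 1.974 2.505 2.034
endloop
endfacet
facet normal -0.382 -0.762 -0.524
outer loop
vertex 3.154 2.161 1.674
vertex 3.224 1.595 2.446
vertex 1.974 2.505 2.034
endloop
endfacet
facet normal -0.073 0.590 -0.804
outer loop
vertex 1.974 2.505 2.034
vertex 3.635 3.121 2.334
vertex 3.154 2.161 1.674
endloop
endfacet
facet normal 0.921 -0.269 -0.281
outer loop
vertex 3.154 2.161 1.674
vertex 3.706 2.555 3.106
vertex 3.224 1.595 2.446
endloop
endfacet
facet normal 0.921 -0.268 -0.281
outer loop
vertex 3.635 3.121 2.334
vertex 3.706 2.555 3.106
vertex 3.154 2.161 1.674
endloop
endfacet

endsolid


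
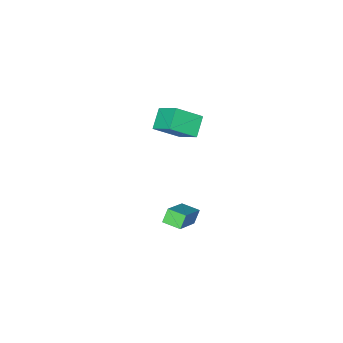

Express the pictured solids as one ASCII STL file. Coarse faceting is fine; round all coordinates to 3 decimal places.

solid 
facet normal -0.547 -0.130 0.827
outer loop
vertex -0.772 -1.3 -2.38
vertex -1.147 -0.335 -2.476
vertex -2.374 -2.04 -3.556
endloop
endfacet
facet normal 0.361 -0.928 0.092
outer loop
vertex -1.893 -1.925 -4.284
vertex -0.772 -1.3 -2.38
vertex -2.374 -2.04 -3.556
endloop
endfacet
facet normal -0.547 -0.130 0.827
outer loop
vertex -2.374 -2.04 -3.556
vertex -1.147 -0.335 -2.476
vertex -2.749 -1.075 -3.652
endloop
endfacet
facet normal -0.756 -0.349 -0.554
outer loop
vertex -2.749 -1.075 -3.652
vertex -1.893 -1.925 -4.284
vertex -2.374 -2.04 -3.556
endloop
endfacet
facet normal 0.756 0.349 0.554
outer loop
vertex -0.772 -1.3 -2.38
vertex -0.666 -0.22 -3.204
vertex -1.147 -0.335 -2.476
endloop
endfacet
facet normal 0.361 -0.928 0.092
outer loop
vertex -0.291 -1.185 -3.108
vertex -0.772 -1.3 -2.38
vertex -1.893 -1.925 -4.284
endloop
endfacet
facet normal 0.756 0.349 0.554
outer loop
vertex -0.291 -1.185 -3.108
vertex -0.666 -0.22 -3.204
vertex -0.772 -1.3 -2.38
endloop
endfacet
facet normal -0.361 0.928 -0.092
outer loop
vertex -1.147 -0.335 -2.476
vertex -0.666 -0.22 -3.204
vertex -2.749 -1.075 -3.652
endloop
endfacet
facet normal -0.756 -0.349 -0.554
outer loop
vertex -2.268 -0.96 -4.38
vertex -1.893 -1.925 -4.284
vertex -2.749 -1.075 -3.652
endloop
endfacet
facet normal -0.361 0.928 -0.092
outer loop
vertex -2.749 -1.075 -3.652
vertex -0.666 -0.22 -3.204
vertex -2.268 -0.96 -4.38
endloop
endfacet
facet normal 0.547 0.130 -0.827
outer loop
vertex -2.268 -0.96 -4.38
vertex -0.291 -1.185 -3.108
vertex -1.893 -1.925 -4.284
endloop
endfacet
facet normal 0.547 0.130 -0.827
outer loop
vertex -0.666 -0.22 -3.204
vertex -0.291 -1.185 -3.108
vertex -2.268 -0.96 -4.38
endloop
endfacet
facet normal -0.684 -0.412 0.602
outer loop
vertex -2.313 -3.762 3.283
vertex -2.315 -2.449 4.18
vertex -3.554 -3.107 2.322
endloop
endfacet
facet normal 0.001 -0.826 -0.564
outer loop
vertex -2.665 -2.571 1.54
vertex -2.313 -3.762 3.283
vertex -3.554 -3.107 2.322
endloop
endfacet
facet normal -0.683 -0.413 0.602
outer loop
vertex -3.554 -3.107 2.322
vertex -2.315 -2.449 4.18
vertex -3.556 -1.795 3.22
endloop
endfacet
facet normal -0.729 0.386 -0.565
outer loop
vertex -3.556 -1.795 3.22
vertex -2.665 -2.571 1.54
vertex -3.554 -3.107 2.322
endloop
endfacet
facet normal 0.729 -0.385 0.565
outer loop
vertex -2.313 -3.762 3.283
vertex -1.426 -1.913 3.398
vertex -2.315 -2.449 4.18
endloop
endfacet
facet normal 0.002 -0.826 -0.564
outer loop
vertex -1.424 -3.225 2.5
vertex -2.313 -3.762 3.283
vertex -2.665 -2.571 1.54
endloop
endfacet
facet normal 0.730 -0.385 0.565
outer loop
vertex -1.424 -3.225 2.5
vertex -1.426 -1.913 3.398
vertex -2.313 -3.762 3.283
endloop
endfacet
facet normal -0.001 0.826 0.564
outer loop
vertex -2.315 -2.449 4.18
vertex -1.426 -1.913 3.398
vertex -3.556 -1.795 3.22
endloop
endfacet
facet normal -0.730 0.385 -0.565
outer loop
vertex -2.667 -1.258 2.437
vertex -2.665 -2.571 1.54
vertex -3.556 -1.795 3.22
endloop
endfacet
facet normal -0.001 0.825 0.564
outer loop
vertex -3.556 -1.795 3.22
vertex -1.426 -1.913 3.398
vertex -2.667 -1.258 2.437
endloop
endfacet
facet normal 0.683 0.413 -0.602
outer loop
vertex -2.667 -1.258 2.437
vertex -1.424 -3.225 2.5
vertex -2.665 -2.571 1.54
endloop
endfacet
facet normal 0.684 0.413 -0.602
outer loop
vertex -1.426 -1.913 3.398
vertex -1.424 -3.225 2.5
vertex -2.667 -1.258 2.437
endloop
endfacet

endsolid
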